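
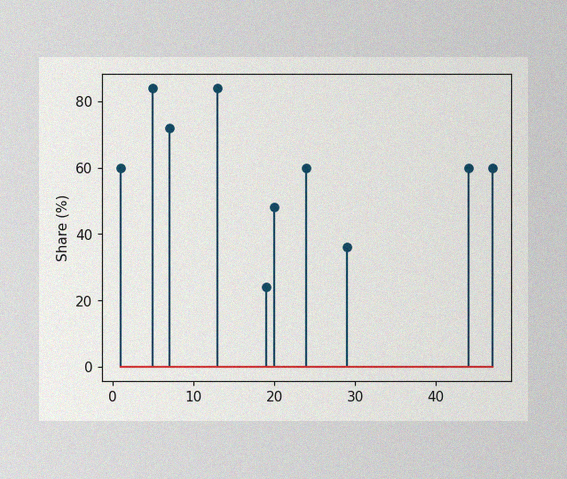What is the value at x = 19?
24%

The image has some photo noise and uneven lighting. The stem at x=19 reaches 24%.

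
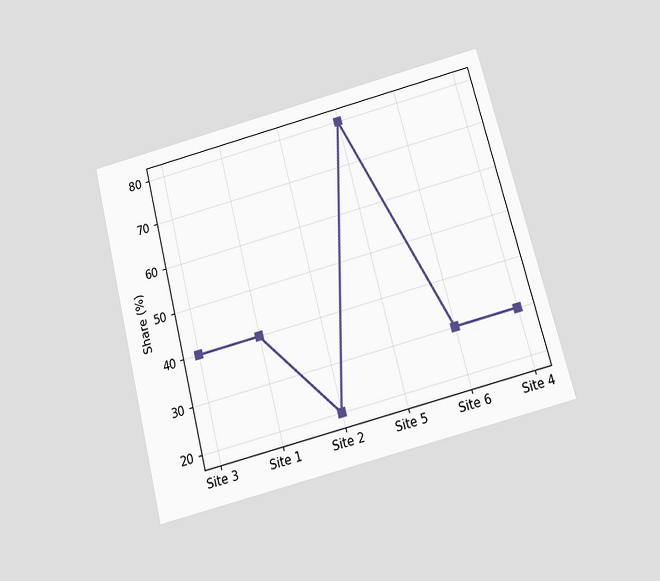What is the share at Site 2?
20%

The chart is tilted about 14° counter-clockwise and viewed slightly from below. At Site 2, the line is at 20%.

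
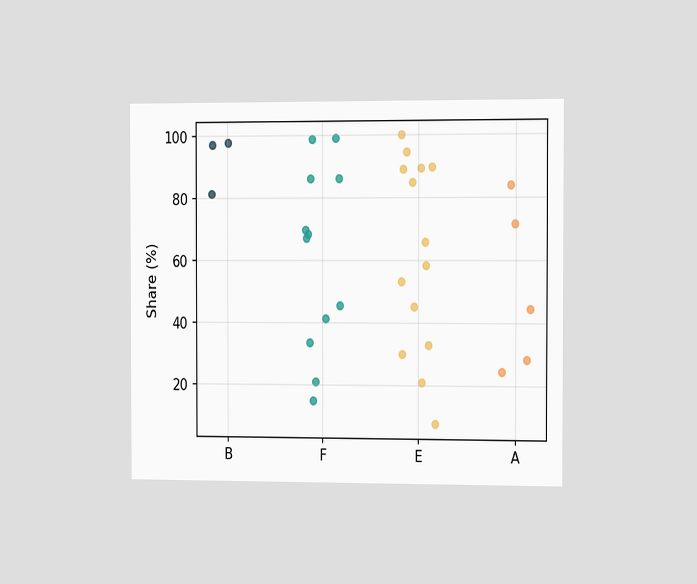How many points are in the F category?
The chart is viewed slightly from the right. Counting the markers in the F column gives 12.

12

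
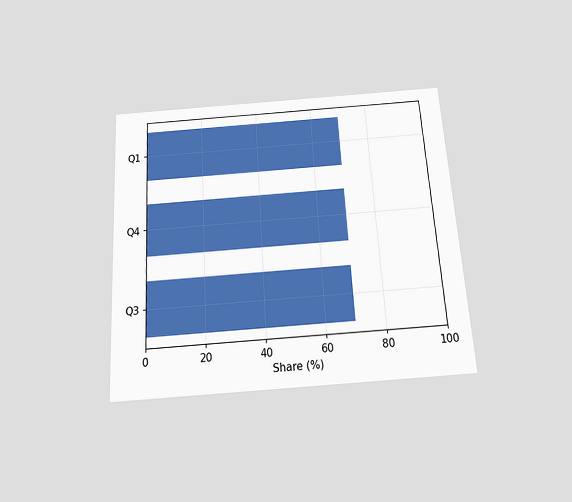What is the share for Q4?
70%

The chart is tilted about 4° counter-clockwise and viewed slightly from below. Reading along the chart's x-axis, the Q4 bar reaches 70%.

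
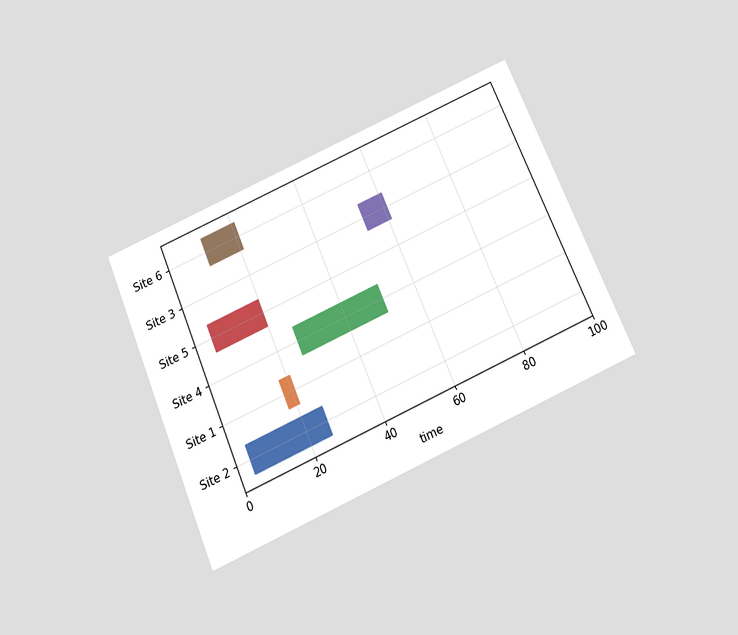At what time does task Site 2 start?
The chart is tilted about 23° counter-clockwise and viewed slightly from below. The Site 2 bar begins at t=4.

4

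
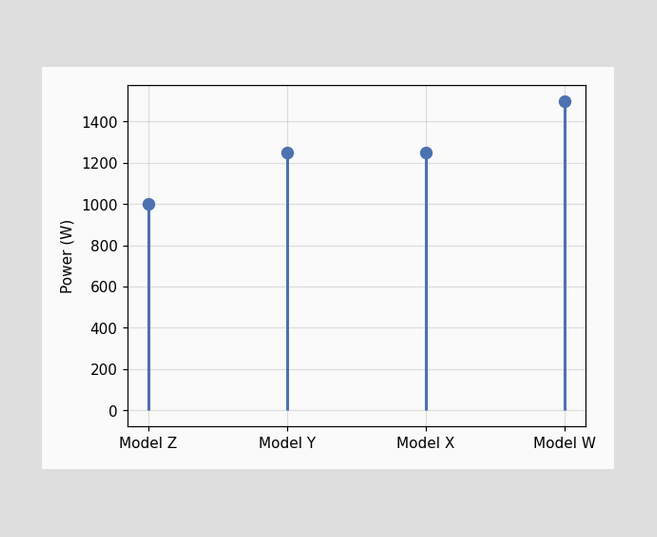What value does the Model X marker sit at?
The Model X marker sits at 1250W.

1250W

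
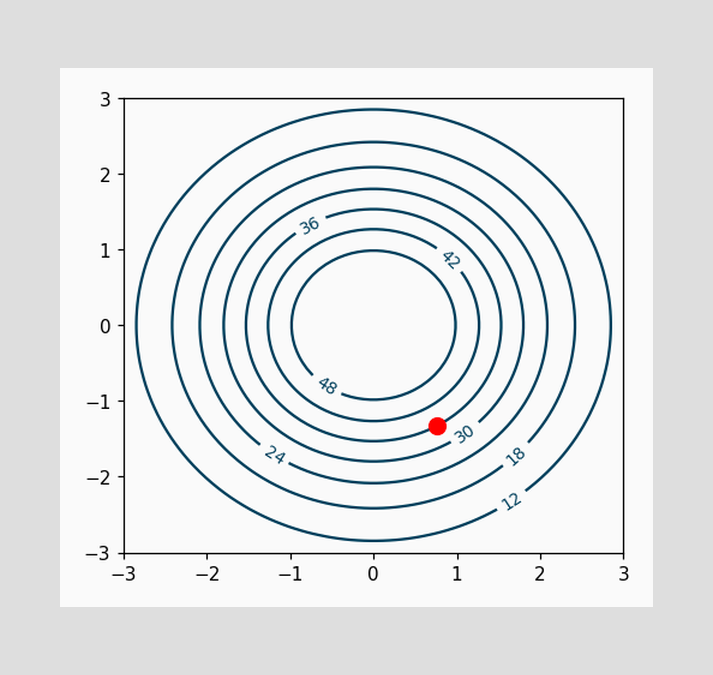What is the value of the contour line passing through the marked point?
The marked point sits on the contour labelled 36.

36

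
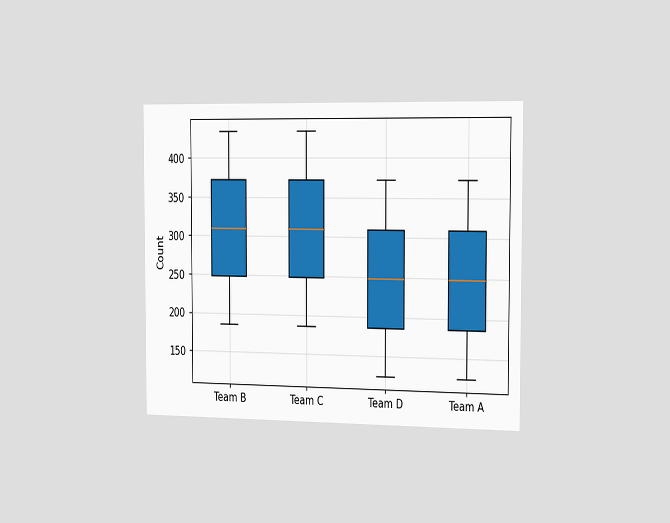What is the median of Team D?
The chart is viewed slightly from the right. The median line in the Team D box sits at 248.

248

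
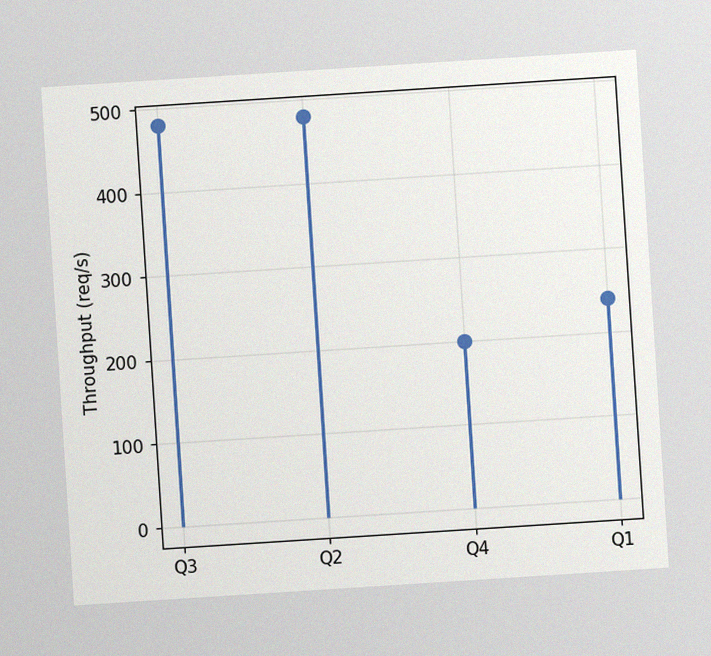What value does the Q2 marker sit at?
The chart is tilted about 4° counter-clockwise, with some photo noise. The Q2 marker sits at 480req/s.

480req/s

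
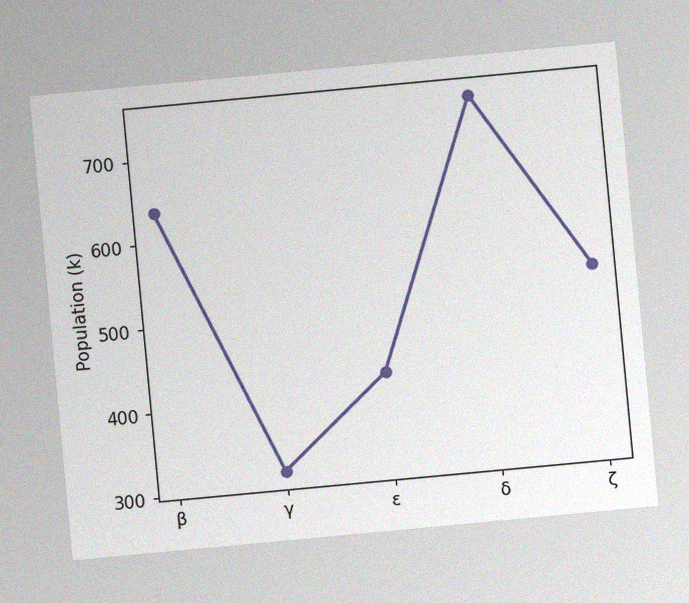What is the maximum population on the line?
The chart is tilted about 5° counter-clockwise, with some photo noise. The highest point is at δ, and reading across to the y-axis gives 742k.

742k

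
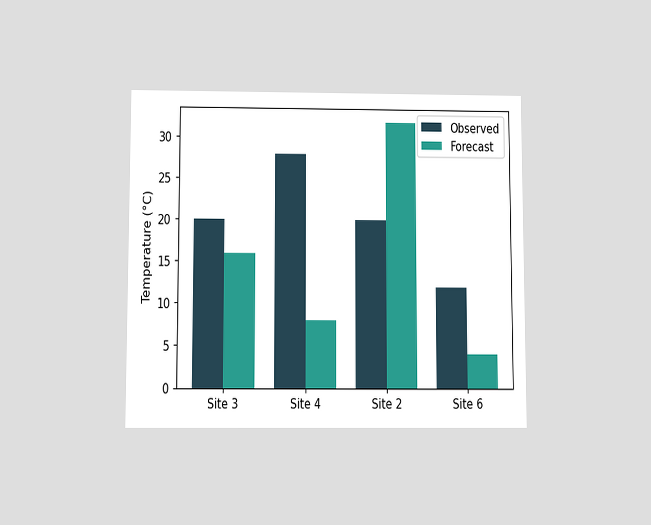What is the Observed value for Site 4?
28°C

The chart is viewed slightly from below. The Observed bar at Site 4 reaches 28°C on the y-axis.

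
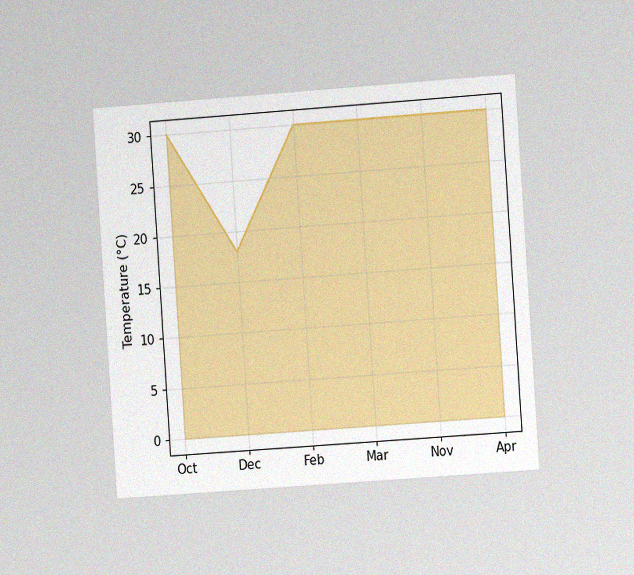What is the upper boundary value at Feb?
The chart is tilted about 4° counter-clockwise and viewed slightly from the right, with some photo noise. At Feb the upper boundary is at 30°C.

30°C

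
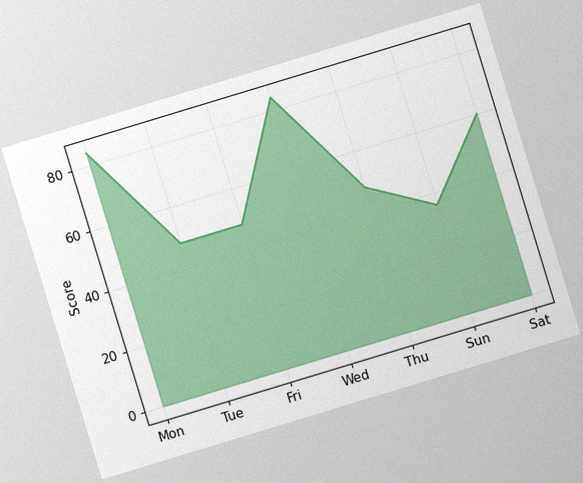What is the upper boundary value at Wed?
84

The chart is tilted about 17° counter-clockwise, with some photo noise. At Wed the upper boundary is at 84.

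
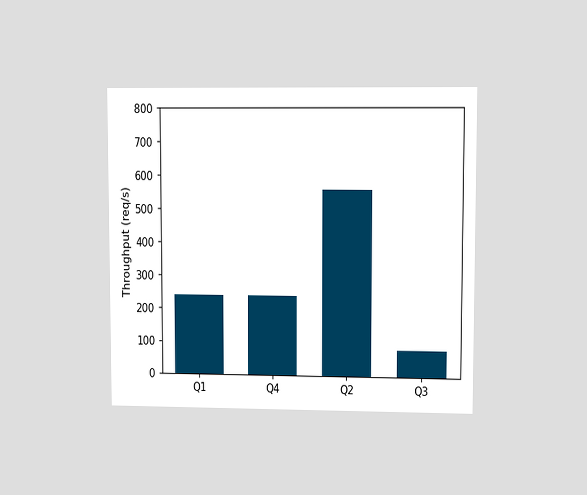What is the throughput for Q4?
The chart is viewed at a slight angle. Reading along the chart's y-axis, the Q4 bar reaches 240req/s.

240req/s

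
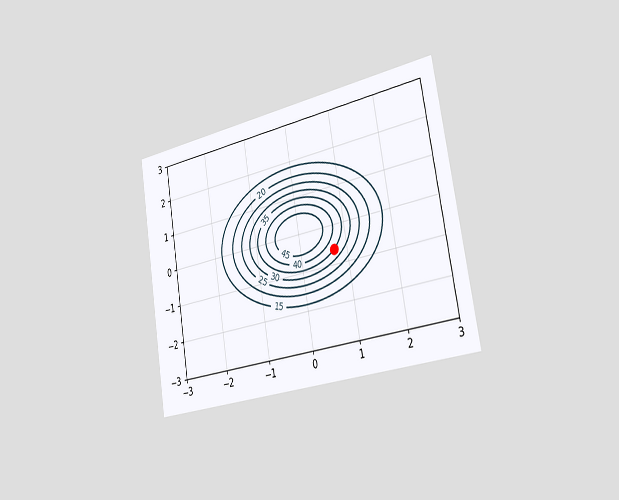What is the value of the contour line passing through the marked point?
The chart is tilted about 9° counter-clockwise and viewed slightly from the right. The marked point sits on the contour labelled 35.

35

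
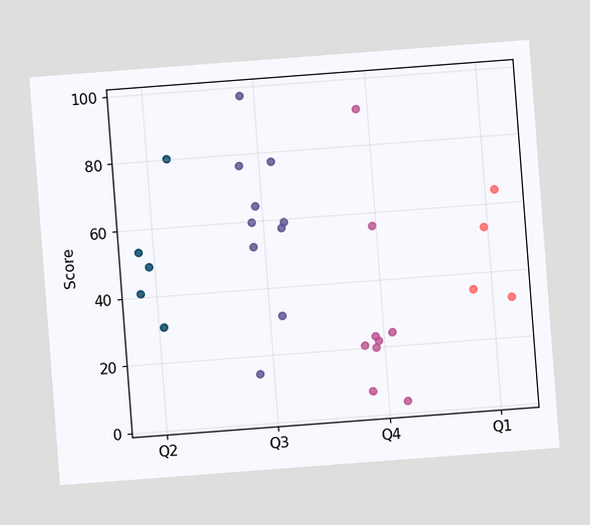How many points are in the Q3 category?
The chart is tilted about 4° counter-clockwise. Counting the markers in the Q3 column gives 10.

10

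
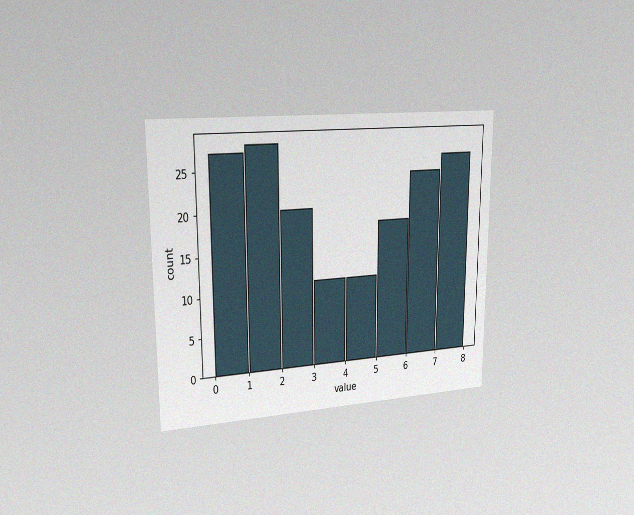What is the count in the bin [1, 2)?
28

The chart is viewed slightly from the left, with some photo noise. The [1, 2) bin has height 28.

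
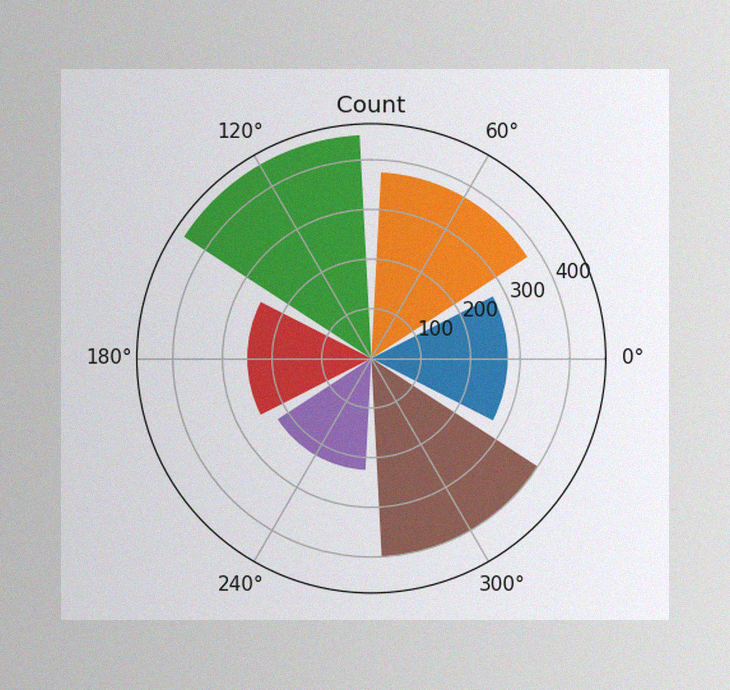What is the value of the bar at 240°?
The image has some photo noise and uneven lighting. The bar at 240° reaches 225 on the radial axis.

225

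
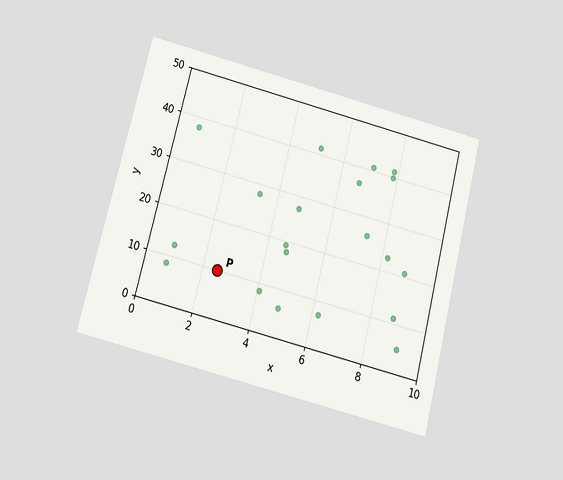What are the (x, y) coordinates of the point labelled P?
(2.5, 10)

The chart is tilted about 14° clockwise and viewed slightly from below. Following the gridlines from P to each axis, P sits at (2.5, 10).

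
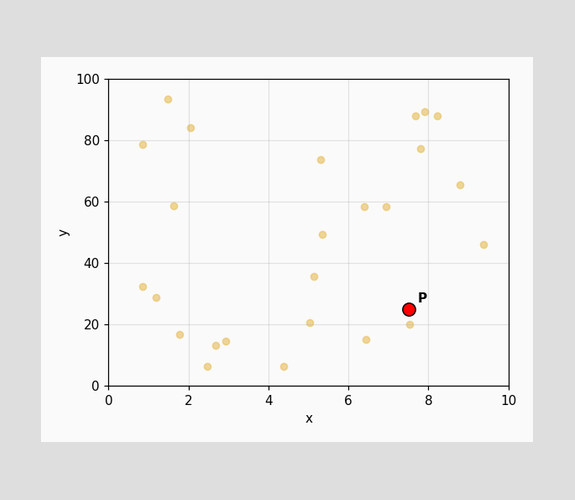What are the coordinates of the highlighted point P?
Following the gridlines from P to each axis, P sits at (7.5, 25).

(7.5, 25)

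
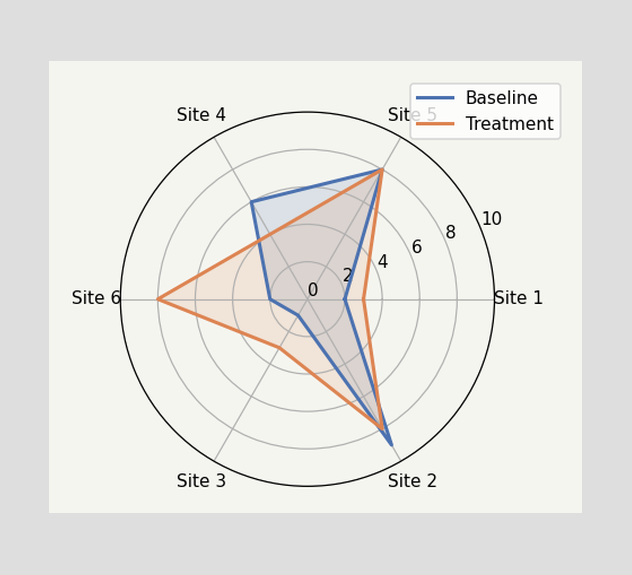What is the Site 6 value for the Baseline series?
On the Site 6 axis, Baseline reaches 2.

2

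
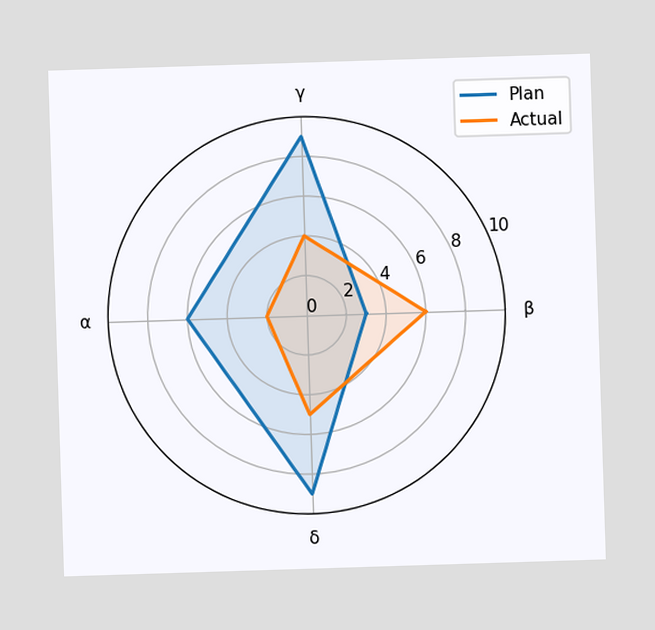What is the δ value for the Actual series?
5

On the δ axis, Actual reaches 5.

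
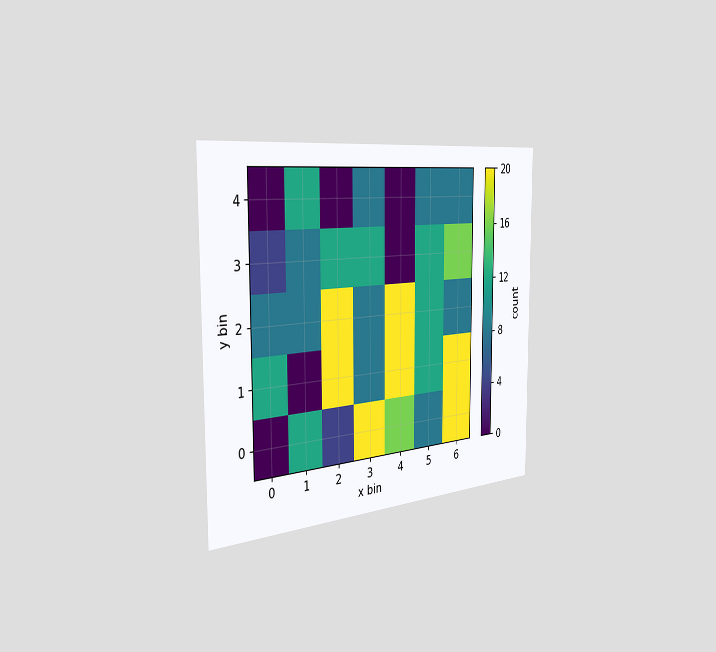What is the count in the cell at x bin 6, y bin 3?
16

The chart is viewed slightly from the left. Matching the cell (6, 3) against the colorbar gives 16.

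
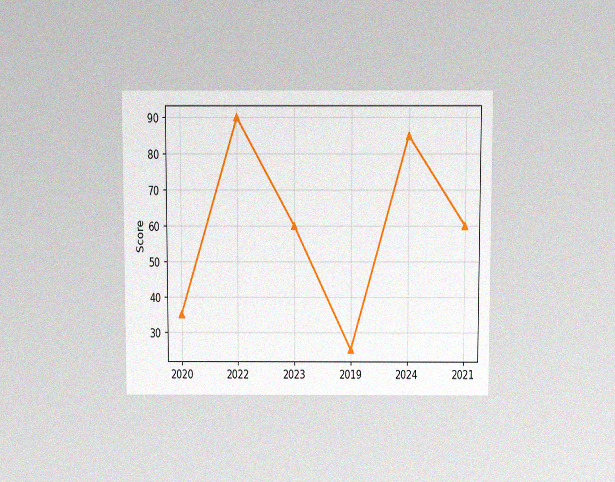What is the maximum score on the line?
90

The chart is viewed slightly from above, with some photo noise. The highest point is at 2022, and reading across to the y-axis gives 90.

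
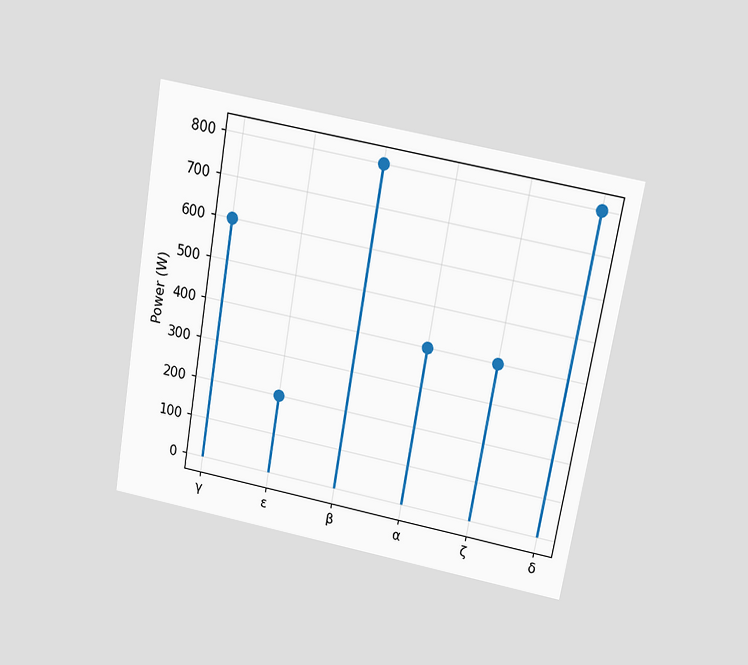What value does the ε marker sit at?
200W

The chart is tilted about 10° clockwise and viewed slightly from above. The ε marker sits at 200W.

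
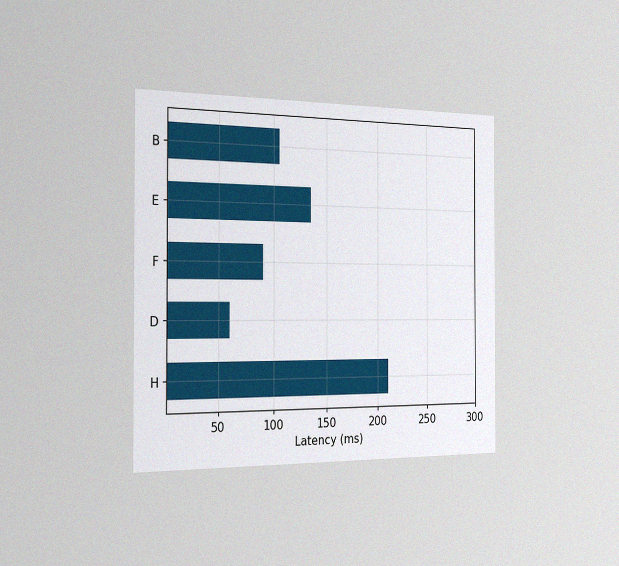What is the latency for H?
210ms

The chart is viewed slightly from the left, with some photo noise. Reading along the chart's x-axis, the H bar reaches 210ms.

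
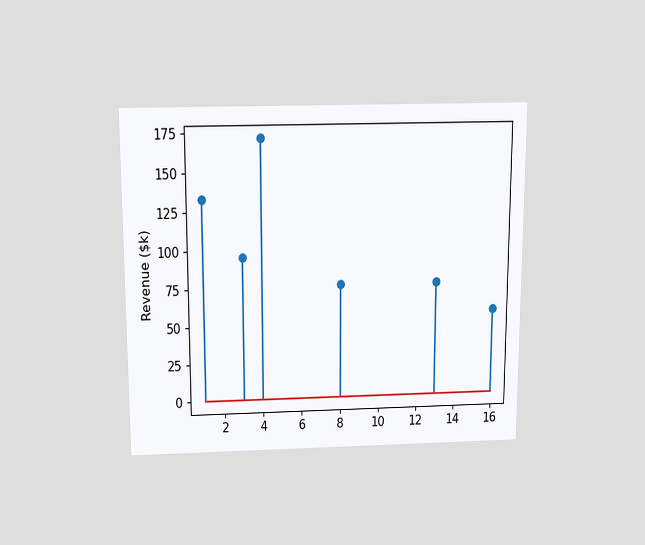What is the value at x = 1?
The chart is viewed slightly from above. The stem at x=1 reaches $133k.

$133k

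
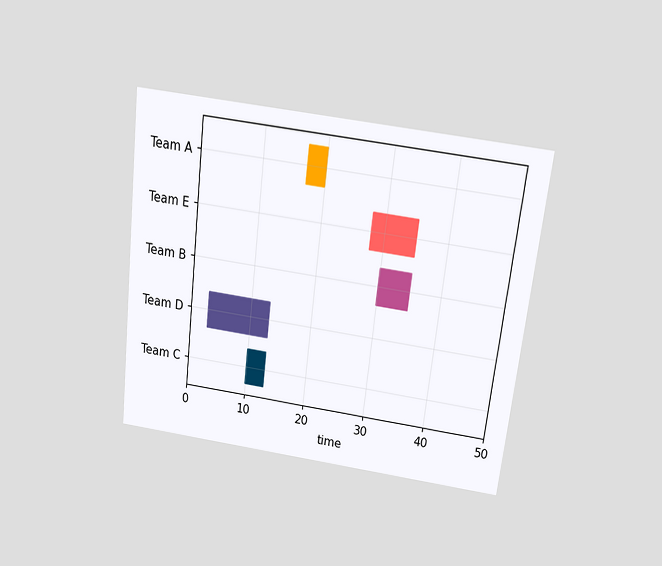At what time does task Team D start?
3

The chart is tilted about 7° clockwise and viewed slightly from above. The Team D bar begins at t=3.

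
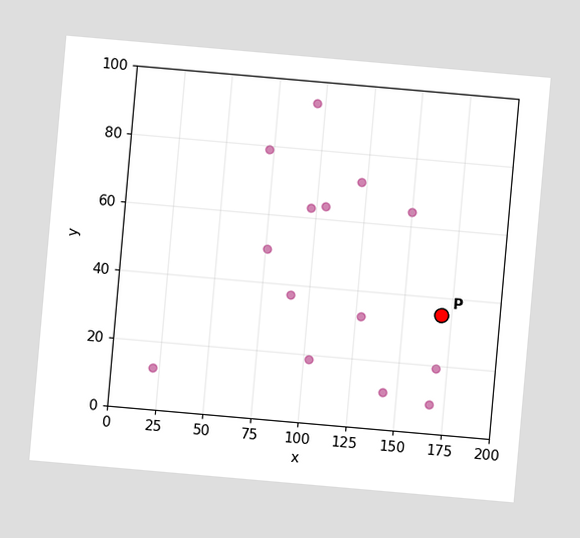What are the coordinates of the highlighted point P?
The chart is tilted about 5° clockwise. Following the gridlines from P to each axis, P sits at (170, 35).

(170, 35)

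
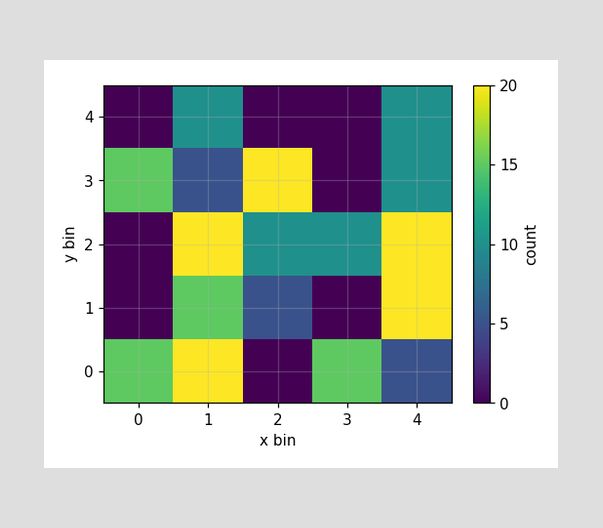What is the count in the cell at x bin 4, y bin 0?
5

Matching the cell (4, 0) against the colorbar gives 5.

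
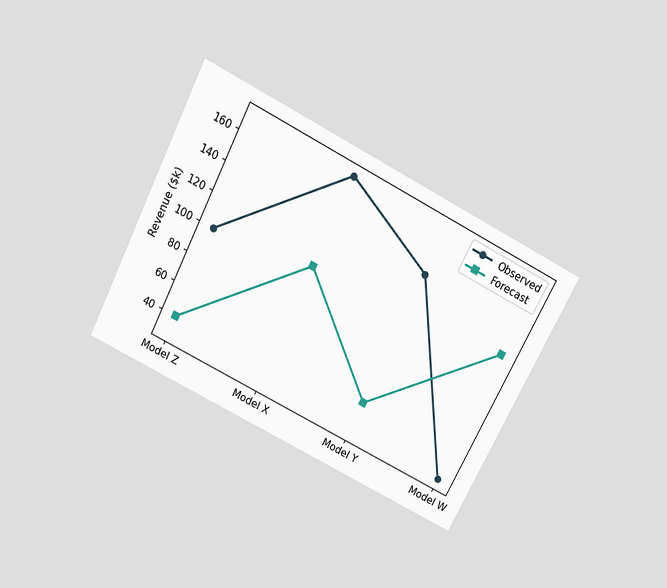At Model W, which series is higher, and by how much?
The chart is tilted about 27° clockwise and viewed slightly from above. At Model W, Forecast sits above the other line by $90k.

Forecast, by $90k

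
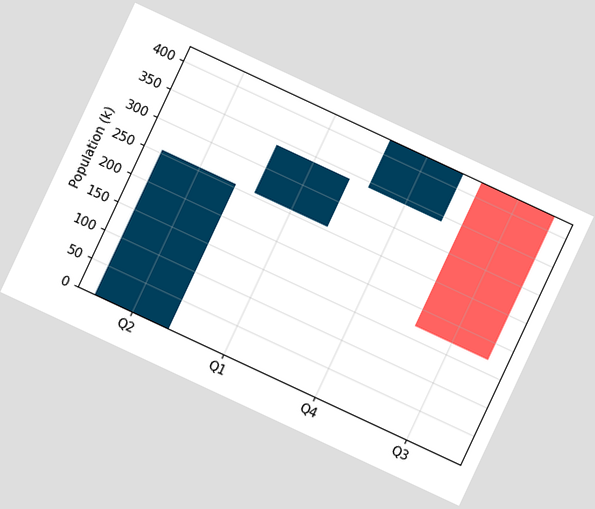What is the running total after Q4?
The chart is tilted about 25° clockwise. After Q4 the running total reaches 425k.

425k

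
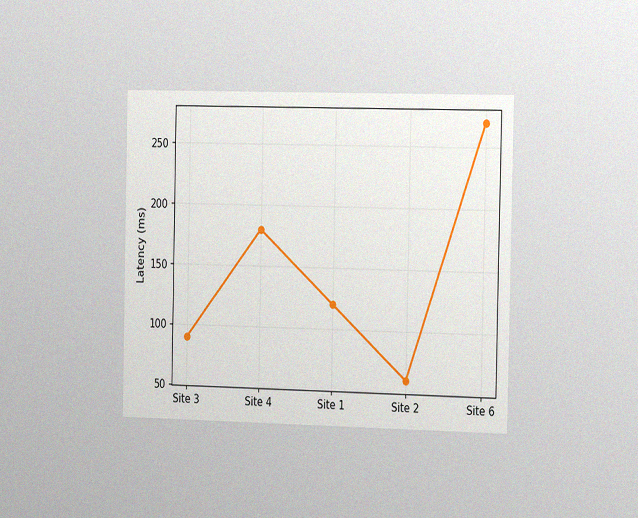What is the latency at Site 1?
The chart is viewed slightly from the right, with some photo noise. At Site 1, the line is at 120ms.

120ms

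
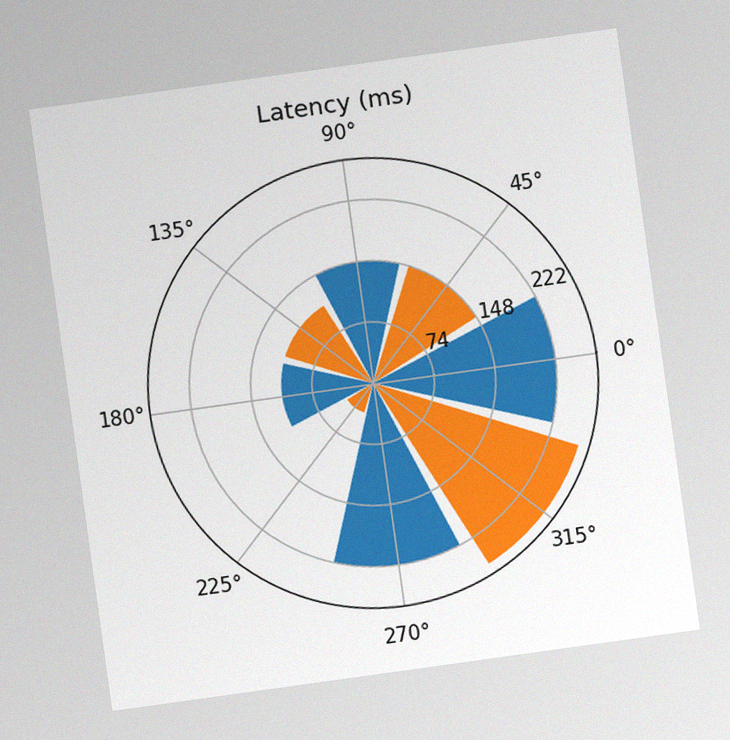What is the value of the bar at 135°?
111ms

The chart is tilted about 8° counter-clockwise, with some photo noise. The bar at 135° reaches 111ms on the radial axis.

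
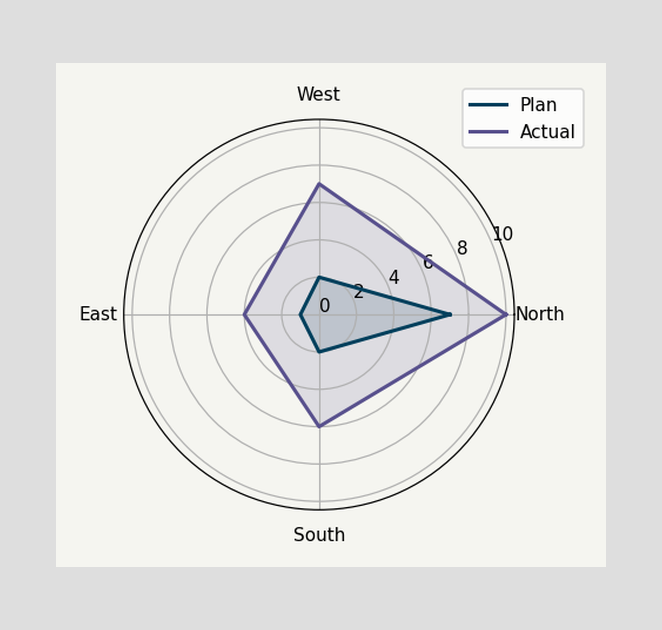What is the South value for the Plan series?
2

On the South axis, Plan reaches 2.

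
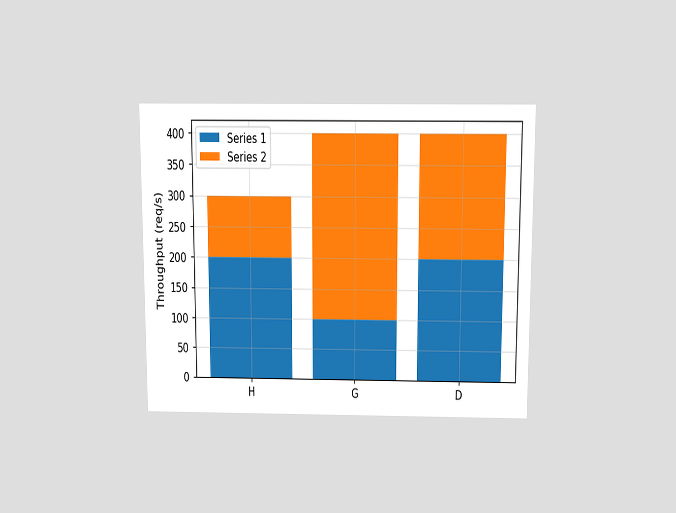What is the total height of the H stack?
300req/s

The chart is viewed slightly from above. The H stack's top reaches 300req/s on the y-axis.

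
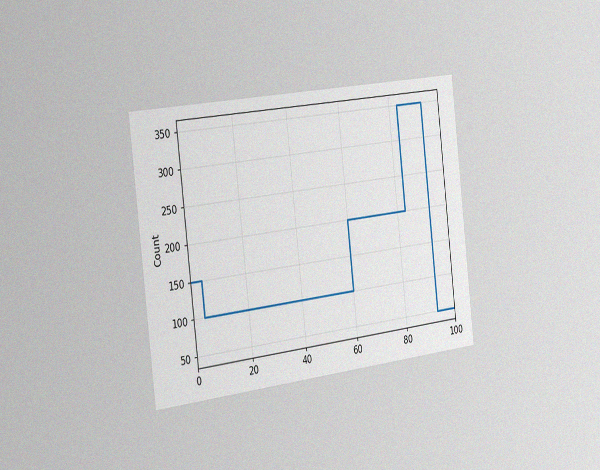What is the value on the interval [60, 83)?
The chart is tilted about 7° counter-clockwise and viewed slightly from the left, with some photo noise. On [60, 83) the step sits at 200.

200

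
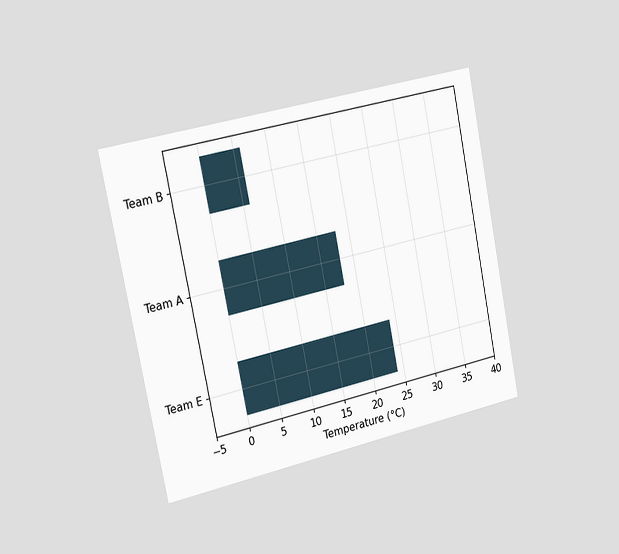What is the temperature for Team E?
The chart is tilted about 11° counter-clockwise and viewed slightly from the left. Reading along the chart's x-axis, the Team E bar reaches 24°C.

24°C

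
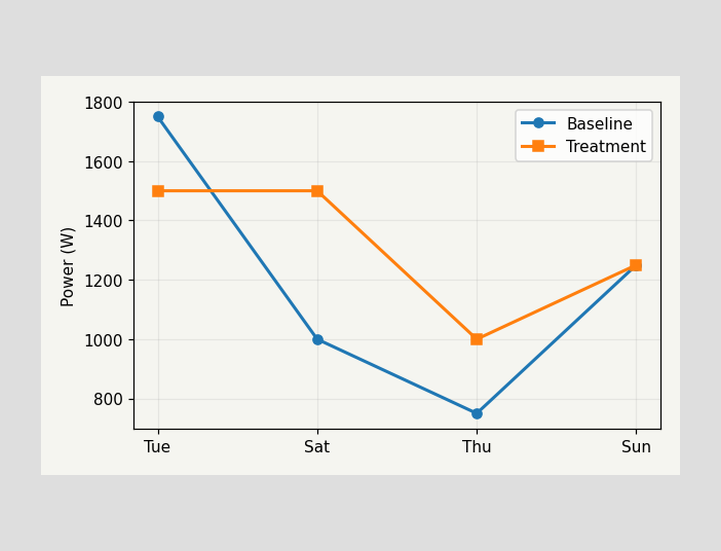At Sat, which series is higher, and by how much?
At Sat, Treatment sits above the other line by 500W.

Treatment, by 500W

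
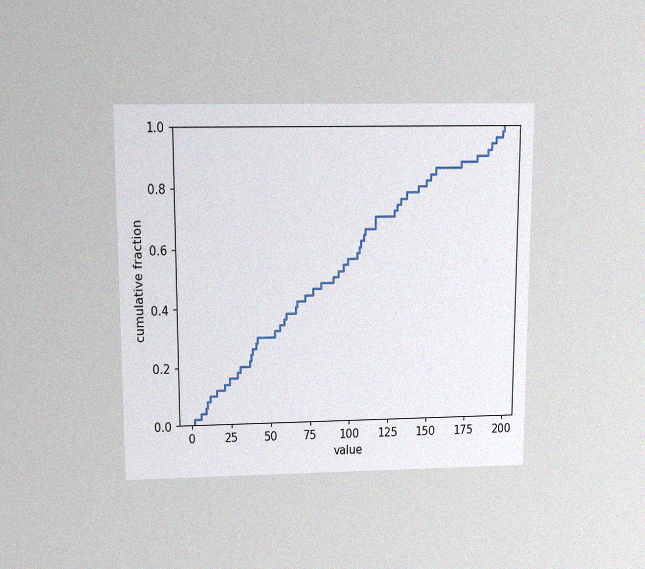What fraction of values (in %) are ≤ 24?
16%

The chart is viewed slightly from above, with some photo noise. At x=24 the ECDF step is at 16%.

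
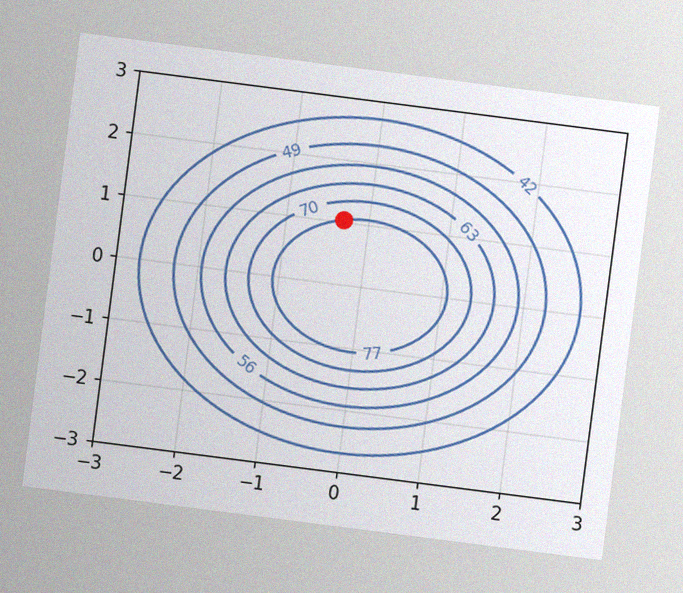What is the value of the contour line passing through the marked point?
The chart is tilted about 7° clockwise, with some photo noise. The marked point sits on the contour labelled 77.

77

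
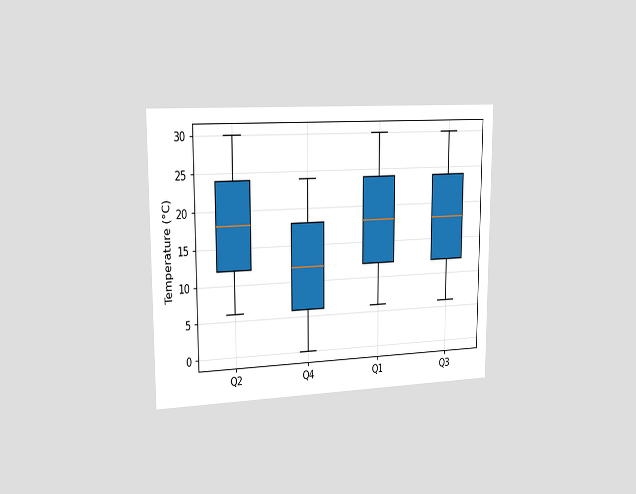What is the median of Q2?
18°C

The chart is viewed slightly from the left. The median line in the Q2 box sits at 18°C.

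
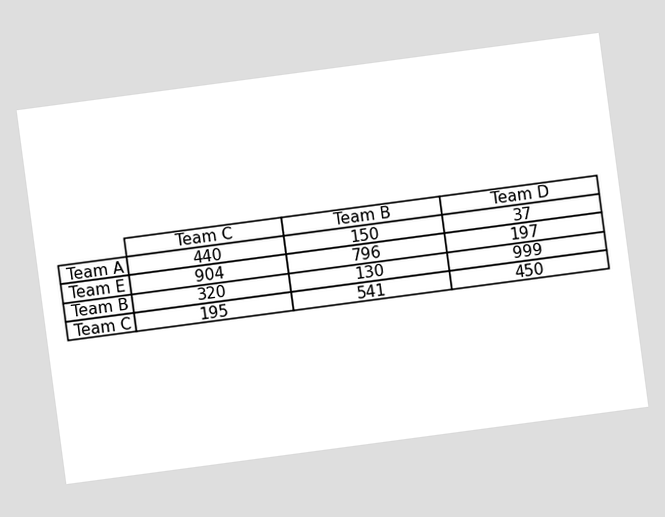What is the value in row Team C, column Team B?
541

The chart is tilted about 8° counter-clockwise. The (Team C, Team B) cell reads 541.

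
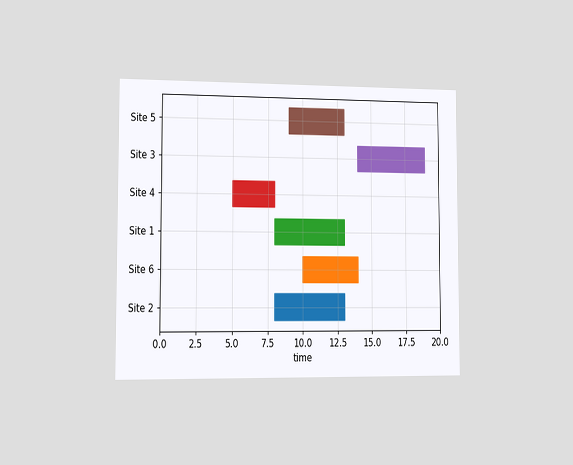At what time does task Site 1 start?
The chart is viewed slightly from the left. The Site 1 bar begins at t=8.

8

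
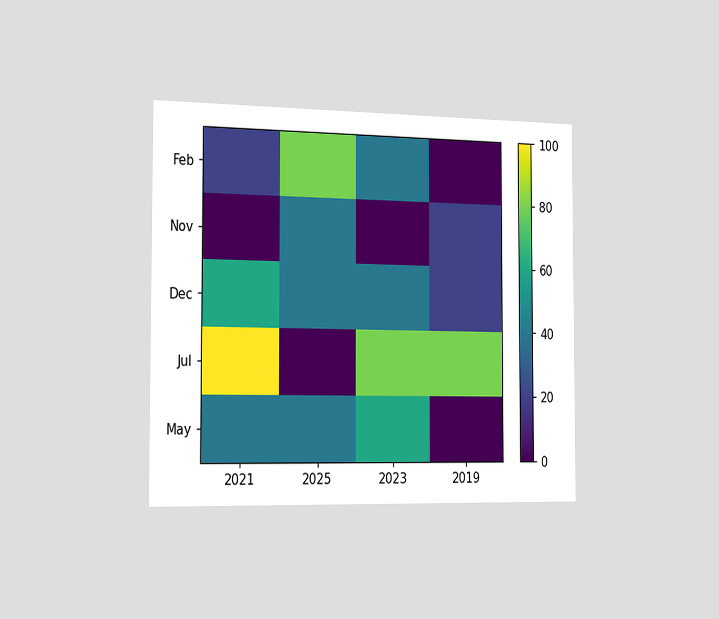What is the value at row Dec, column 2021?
The chart is viewed slightly from the left. Matching cell (Dec, 2021) against the colorbar gives 60.

60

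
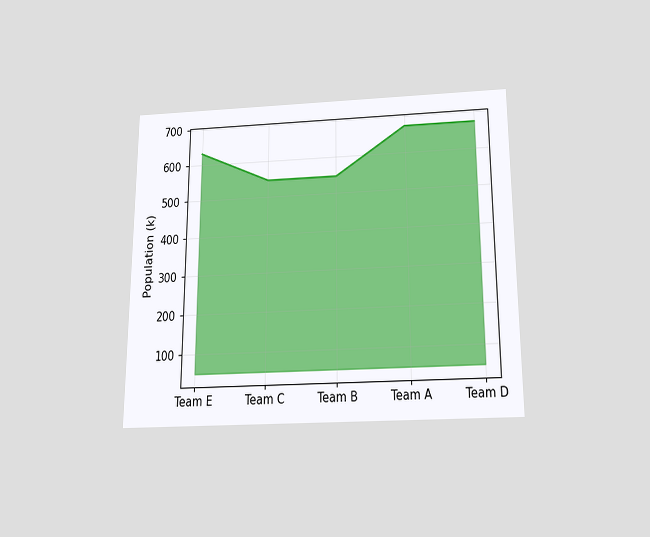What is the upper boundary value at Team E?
630k

The chart is viewed slightly from below. At Team E the upper boundary is at 630k.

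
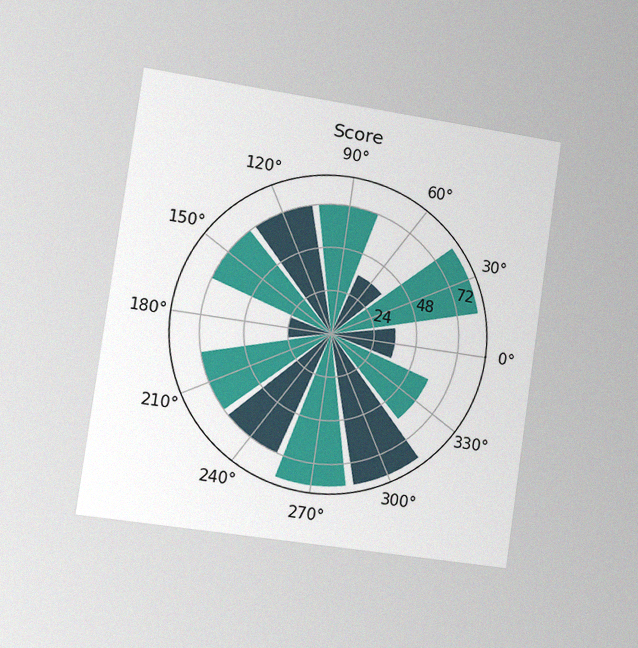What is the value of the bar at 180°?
The chart is tilted about 8° clockwise and viewed slightly from the left, with some photo noise. The bar at 180° reaches 24 on the radial axis.

24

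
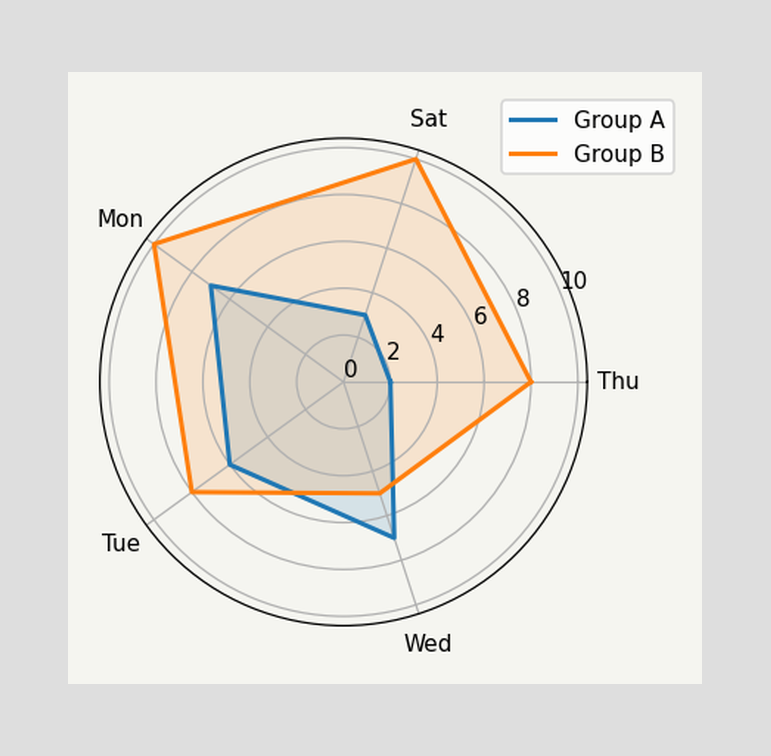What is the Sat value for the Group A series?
3

On the Sat axis, Group A reaches 3.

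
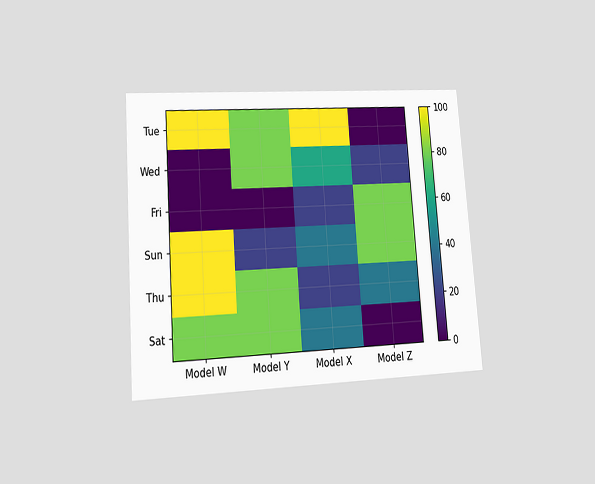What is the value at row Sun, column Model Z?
The chart is tilted about 4° counter-clockwise and viewed at a slight angle. Matching cell (Sun, Model Z) against the colorbar gives 80.

80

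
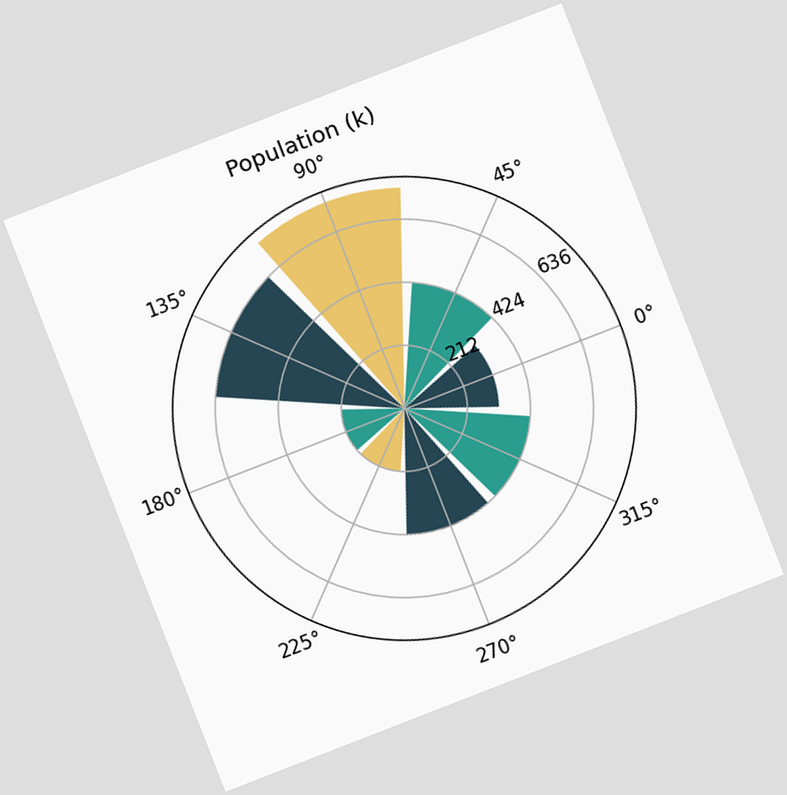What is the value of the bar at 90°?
The chart is tilted about 21° counter-clockwise. The bar at 90° reaches 742k on the radial axis.

742k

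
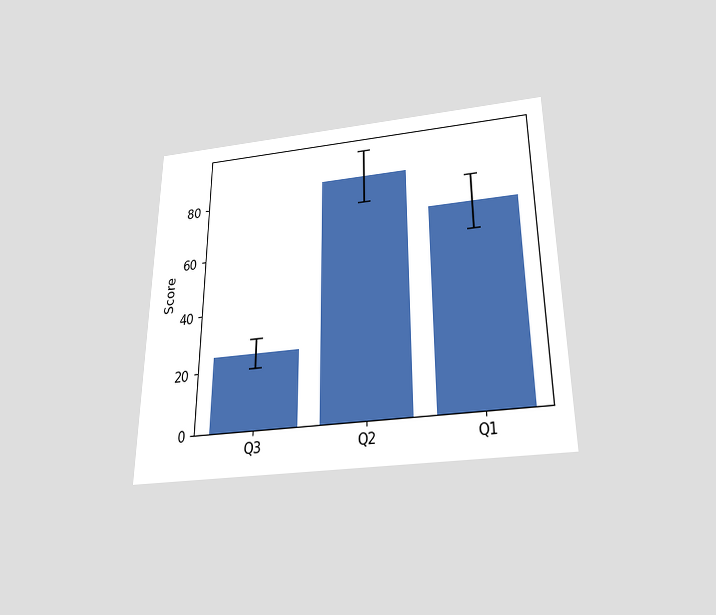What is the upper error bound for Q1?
The chart is viewed slightly from below. The Q1 bar's upper whisker reaches 80.

80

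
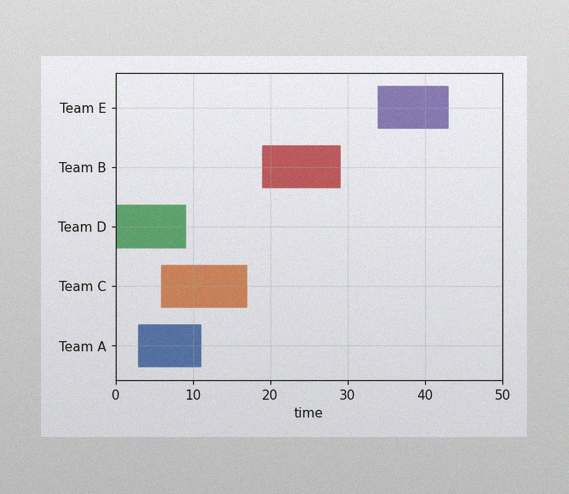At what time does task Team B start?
The image has some photo noise and uneven lighting. The Team B bar begins at t=19.

19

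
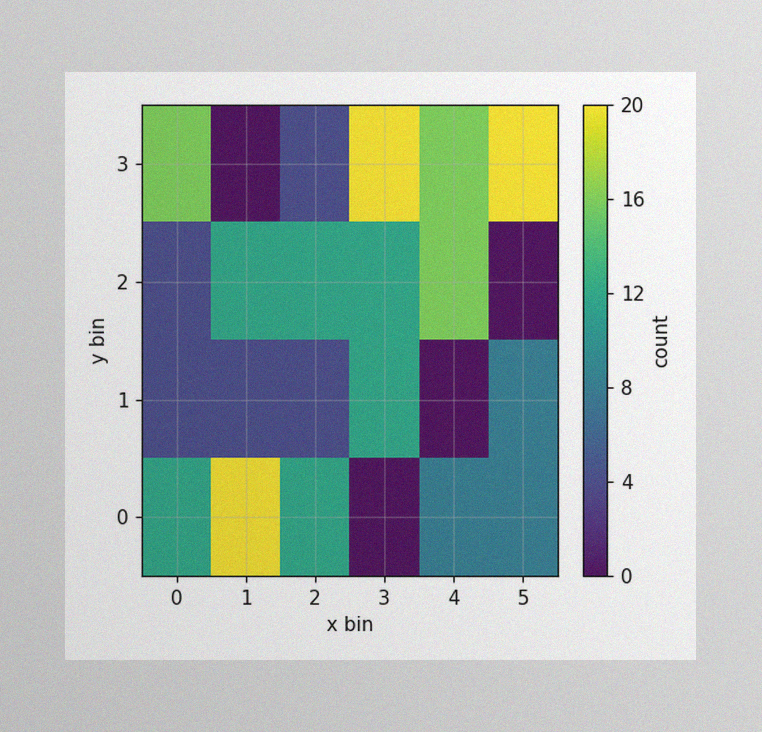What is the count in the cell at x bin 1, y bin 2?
The image has some photo noise and uneven lighting. Matching the cell (1, 2) against the colorbar gives 12.

12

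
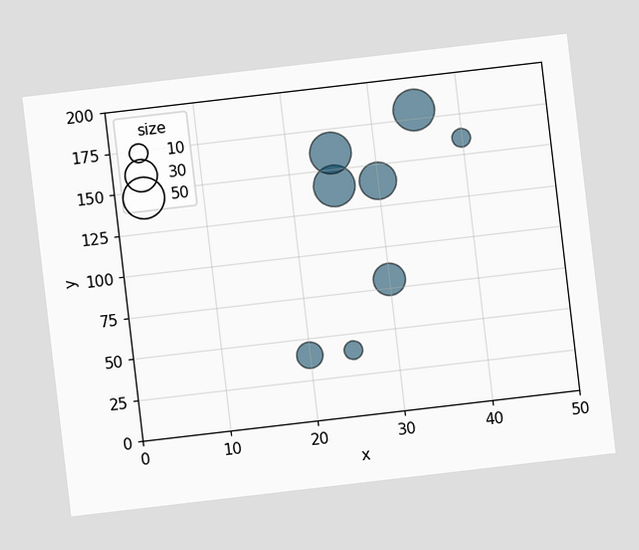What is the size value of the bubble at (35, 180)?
50

The chart is tilted about 7° counter-clockwise. Matching the bubble at (35, 180) against the size legend gives 50.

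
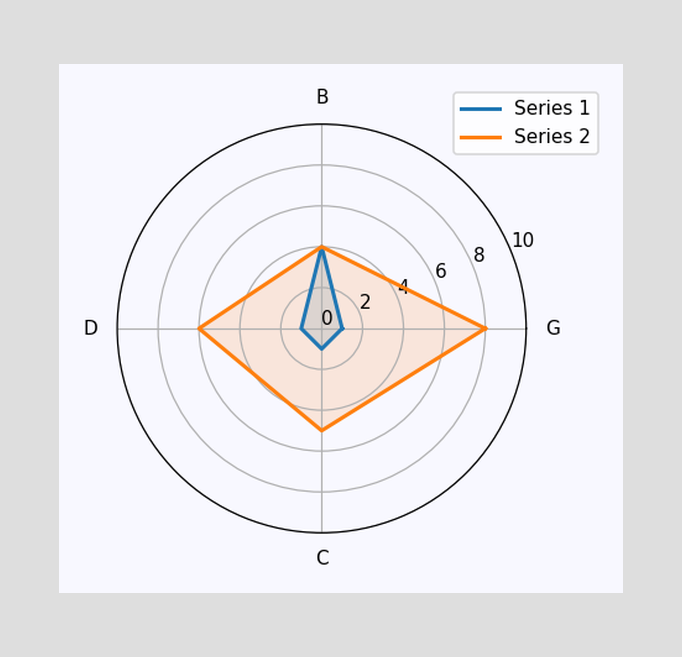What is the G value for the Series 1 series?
1

On the G axis, Series 1 reaches 1.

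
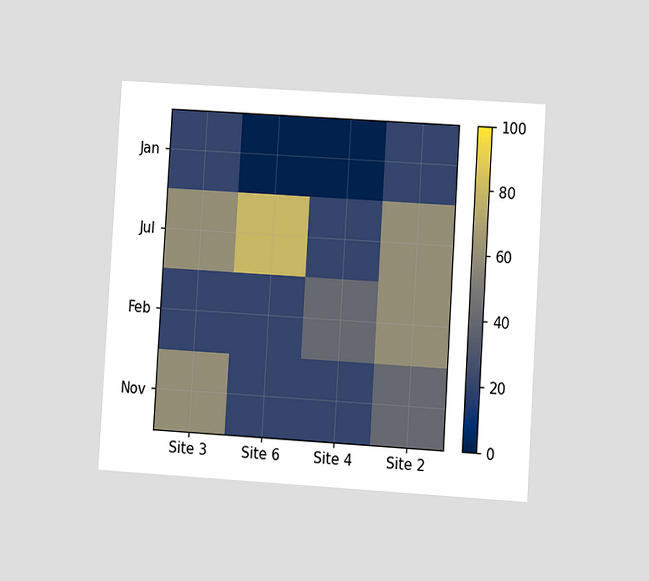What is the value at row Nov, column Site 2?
40

The chart is tilted about 3° clockwise and viewed at a slight angle. Matching cell (Nov, Site 2) against the colorbar gives 40.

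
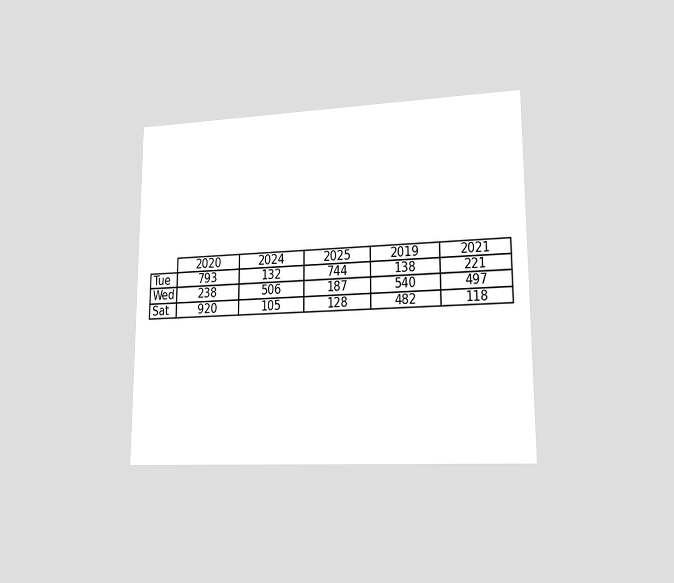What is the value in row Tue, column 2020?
793

The chart is viewed at a slight angle. The (Tue, 2020) cell reads 793.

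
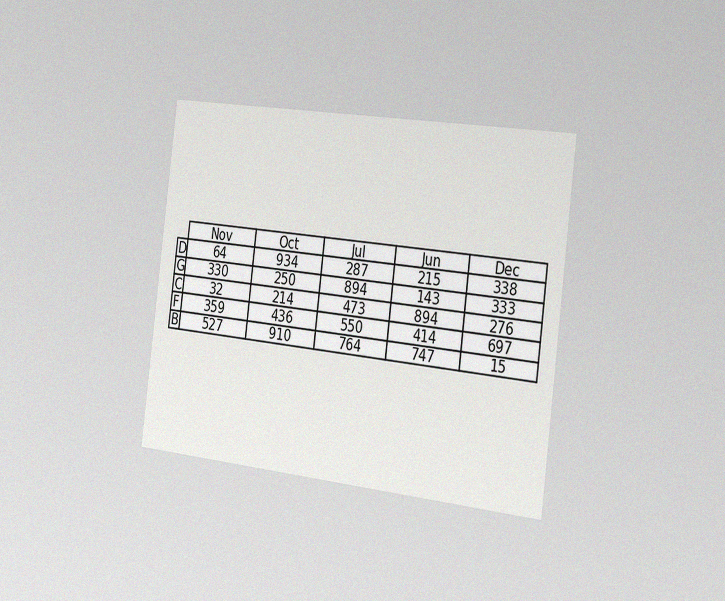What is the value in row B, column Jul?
The chart is tilted about 7° clockwise and viewed slightly from the right, with some photo noise. The (B, Jul) cell reads 764.

764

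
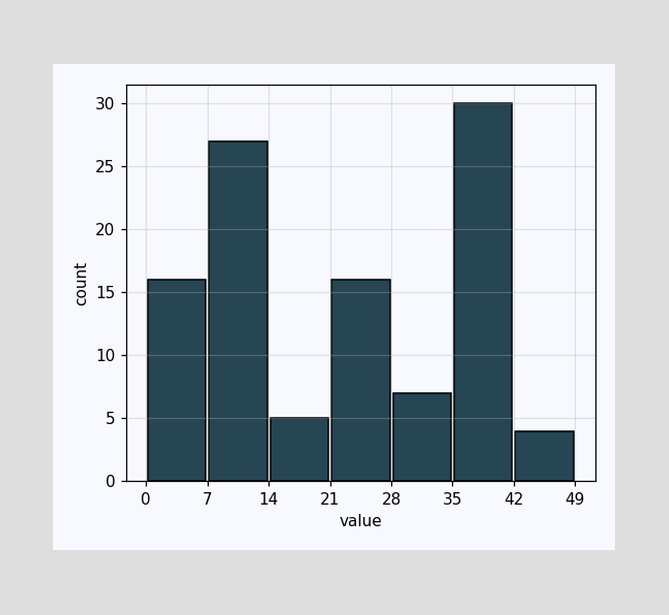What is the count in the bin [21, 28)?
16

The [21, 28) bin has height 16.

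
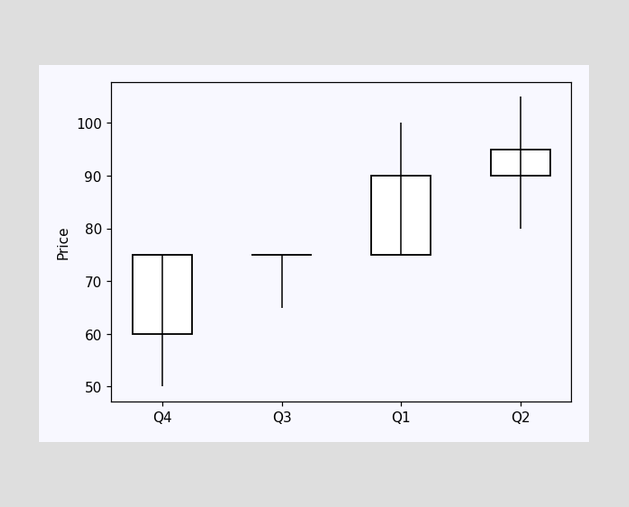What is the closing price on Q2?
The Q2 candle closes at 95.

95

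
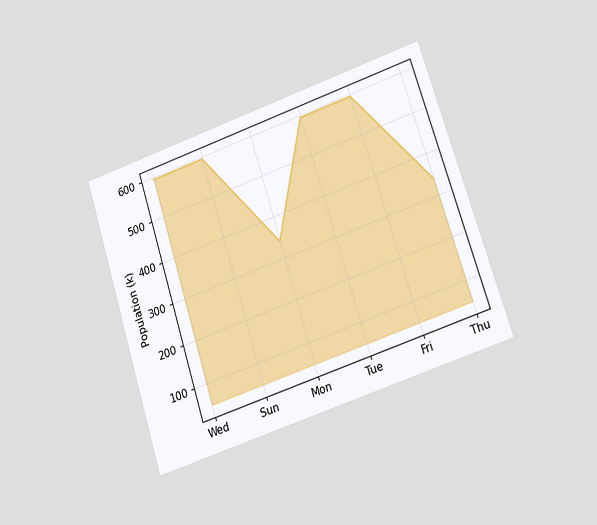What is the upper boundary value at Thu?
340k

The chart is tilted about 18° counter-clockwise and viewed at a slight angle. At Thu the upper boundary is at 340k.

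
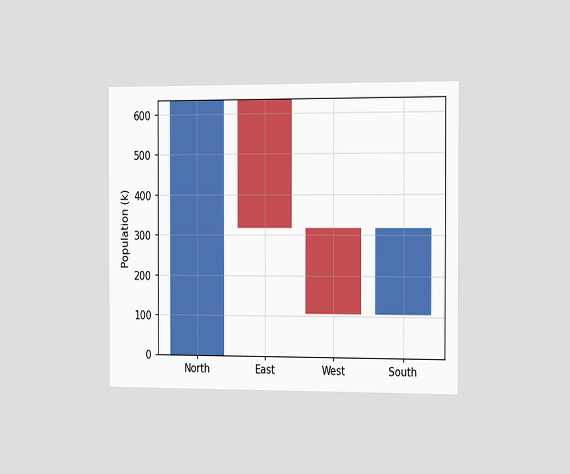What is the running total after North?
636k

The chart is viewed slightly from the right. After North the running total reaches 636k.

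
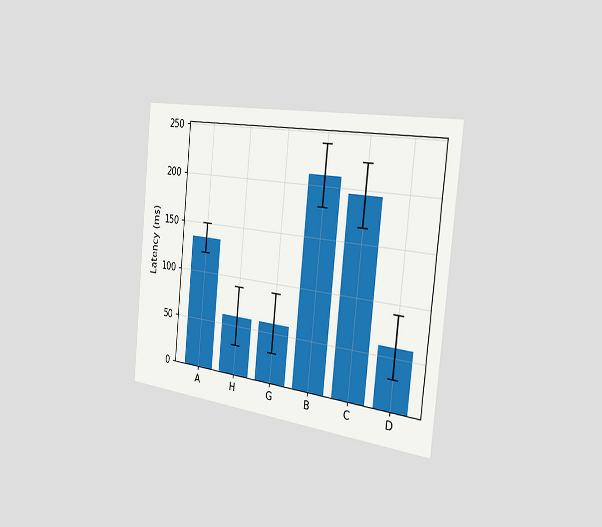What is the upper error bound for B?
240ms

The chart is tilted about 6° clockwise and viewed slightly from the right. The B bar's upper whisker reaches 240ms.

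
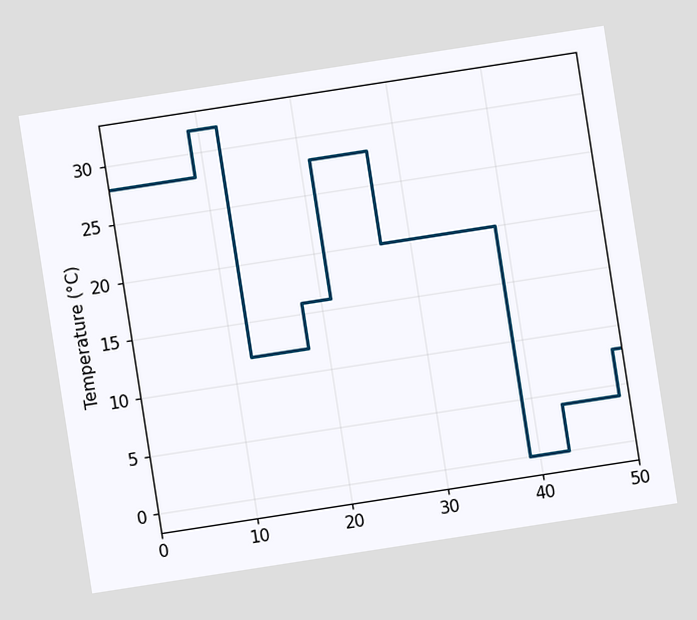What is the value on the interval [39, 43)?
0°C

The chart is tilted about 9° counter-clockwise. On [39, 43) the step sits at 0°C.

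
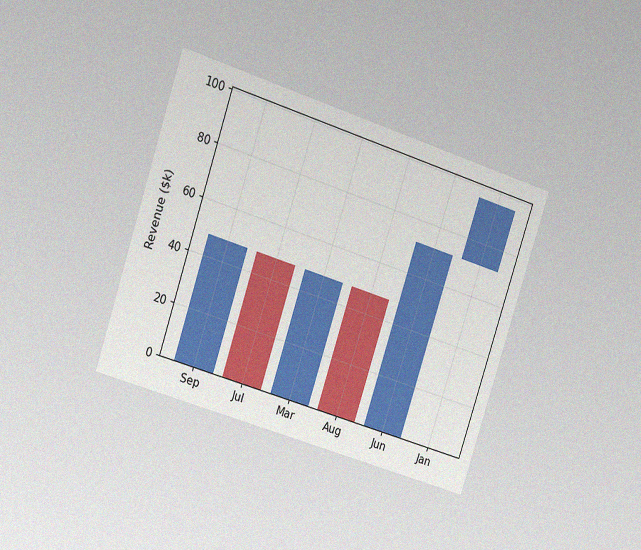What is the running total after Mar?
The chart is tilted about 18° clockwise and viewed slightly from the left, with some photo noise. After Mar the running total reaches $48k.

$48k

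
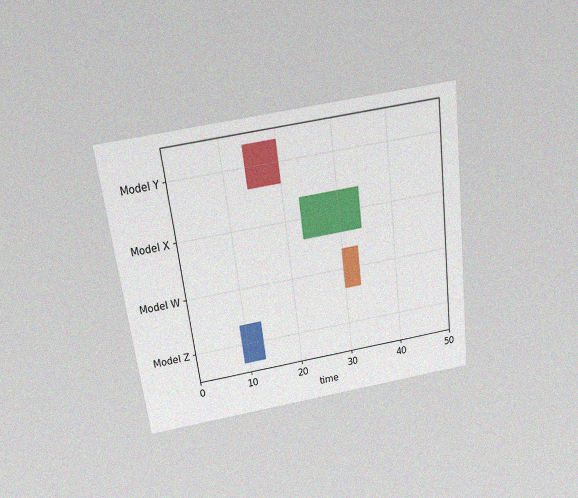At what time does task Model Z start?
The chart is tilted about 7° counter-clockwise and viewed slightly from above, with some photo noise. The Model Z bar begins at t=9.

9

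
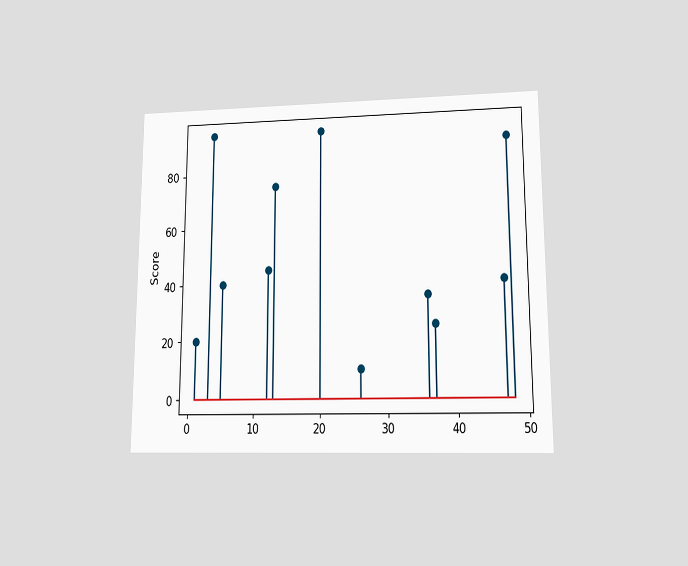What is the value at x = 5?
40

The chart is viewed at a slight angle. The stem at x=5 reaches 40.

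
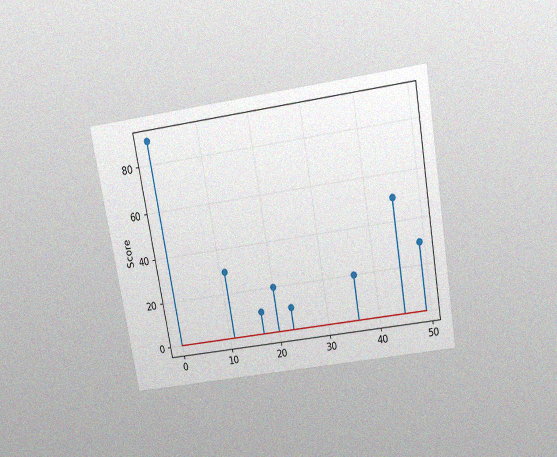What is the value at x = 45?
50

The chart is tilted about 10° counter-clockwise and viewed slightly from above, with some photo noise. The stem at x=45 reaches 50.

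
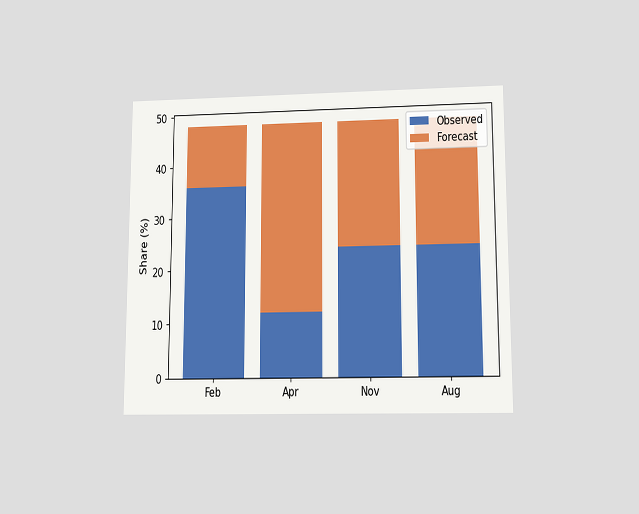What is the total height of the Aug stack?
The chart is viewed slightly from below. The Aug stack's top reaches 48% on the y-axis.

48%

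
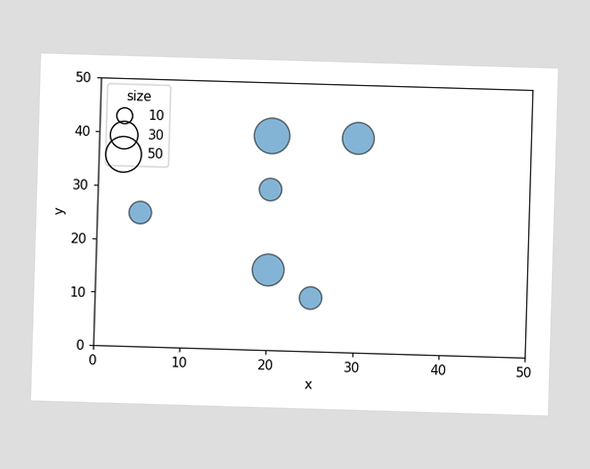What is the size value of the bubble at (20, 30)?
20

Matching the bubble at (20, 30) against the size legend gives 20.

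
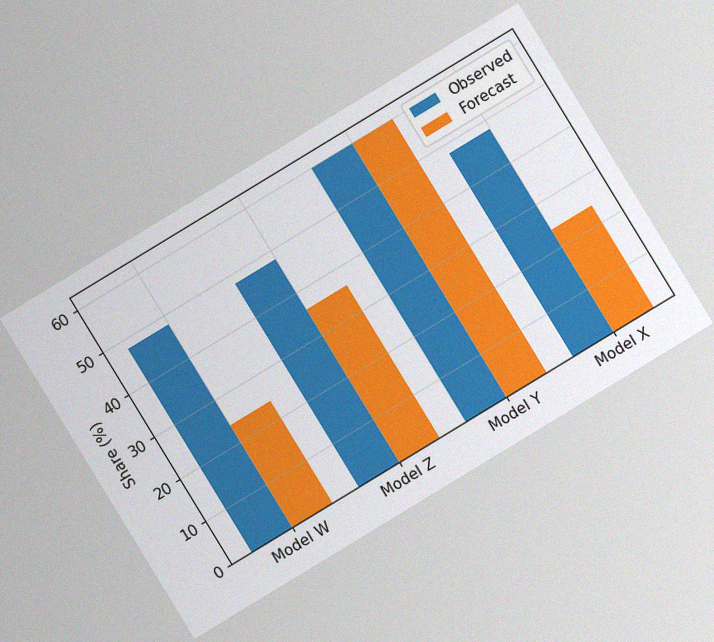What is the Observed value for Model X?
48%

The chart is tilted about 31° counter-clockwise, with some photo noise. The Observed bar at Model X reaches 48% on the y-axis.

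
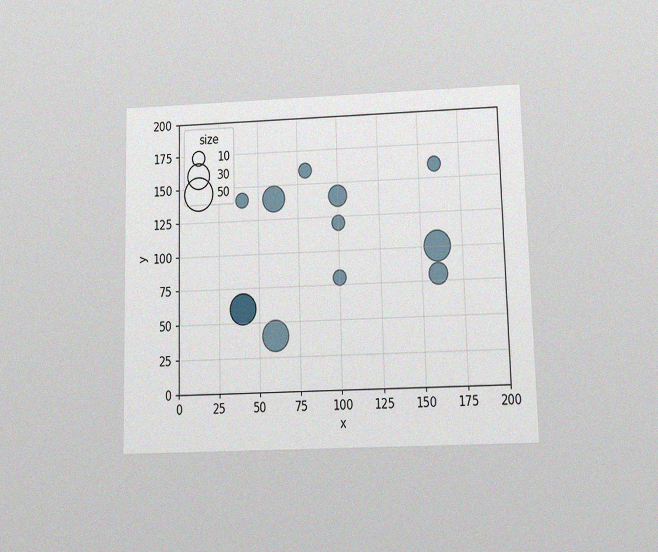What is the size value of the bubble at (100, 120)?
The chart is viewed at a slight angle, with some photo noise. Matching the bubble at (100, 120) against the size legend gives 10.

10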